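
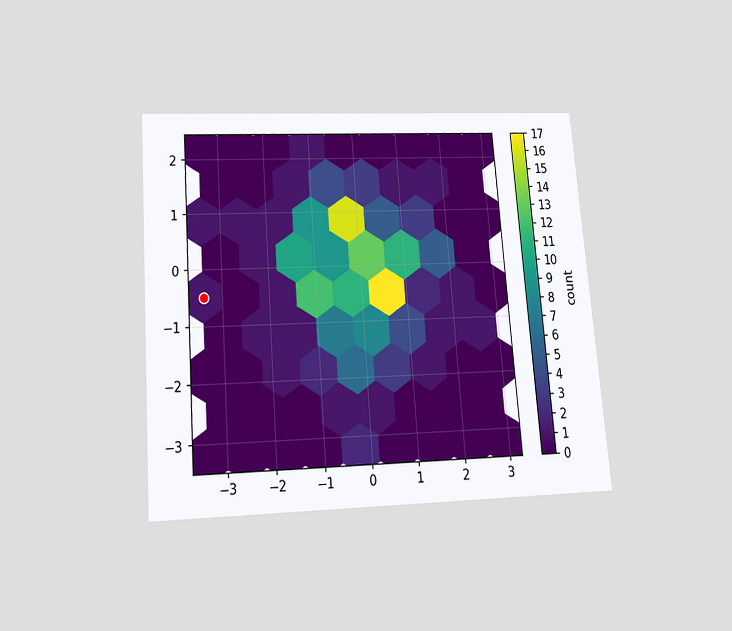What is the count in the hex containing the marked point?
1

The chart is tilted about 4° counter-clockwise and viewed slightly from below. The marked hex reads 1 on the colorbar.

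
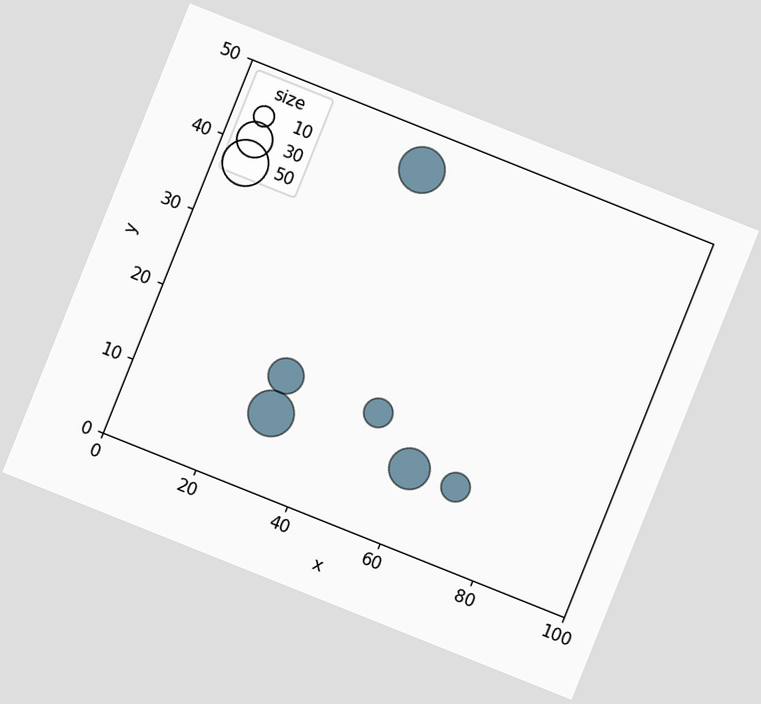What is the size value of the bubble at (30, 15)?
The chart is tilted about 22° clockwise. Matching the bubble at (30, 15) against the size legend gives 30.

30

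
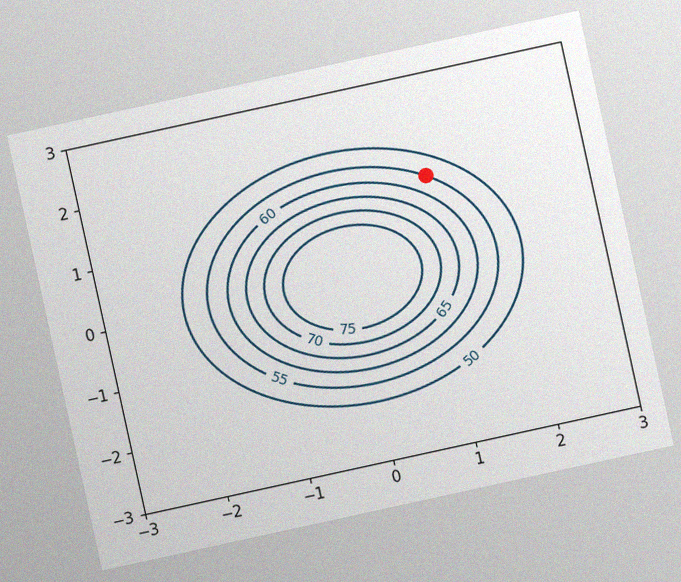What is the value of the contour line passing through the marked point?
55

The chart is tilted about 12° counter-clockwise, with some photo noise. The marked point sits on the contour labelled 55.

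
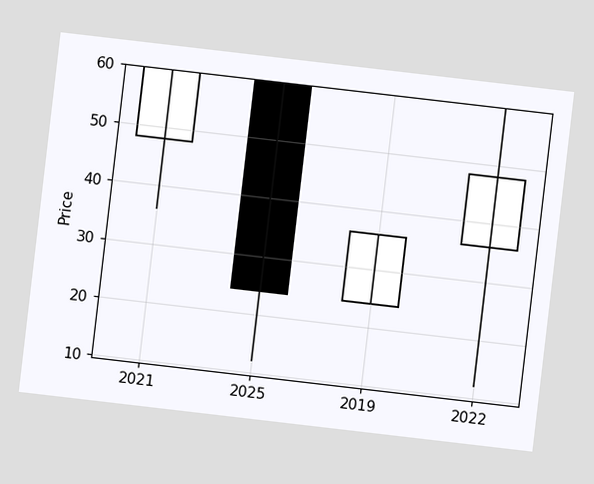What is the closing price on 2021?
60

The chart is tilted about 7° clockwise. The 2021 candle closes at 60.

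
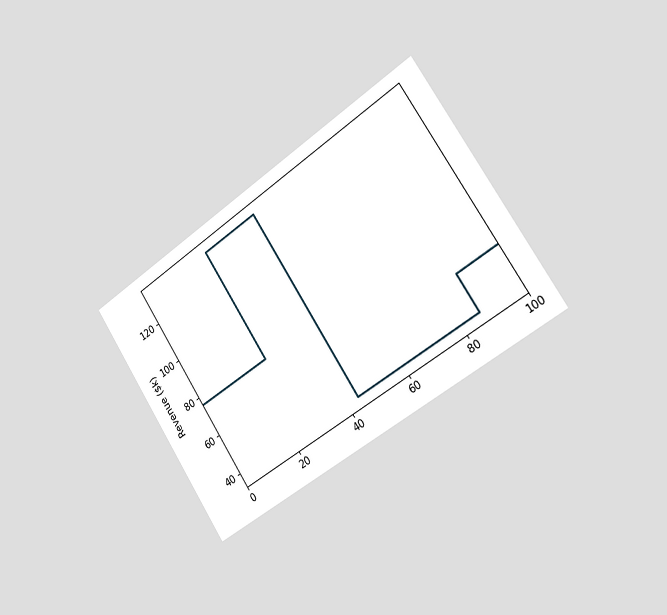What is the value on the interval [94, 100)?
$57k

The chart is tilted about 33° counter-clockwise and viewed slightly from the right. On [94, 100) the step sits at $57k.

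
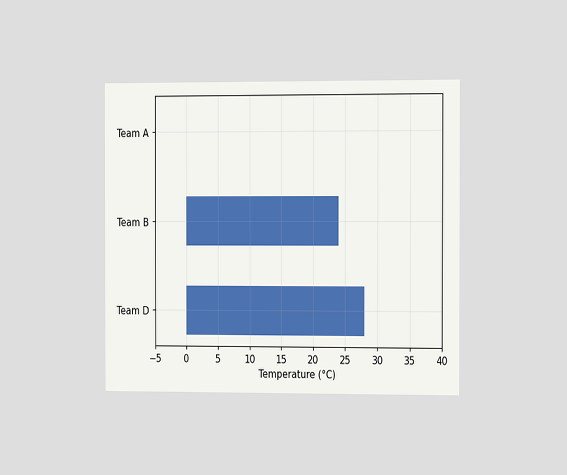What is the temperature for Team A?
The chart is viewed slightly from the right. Reading along the chart's x-axis, the Team A bar reaches 0°C.

0°C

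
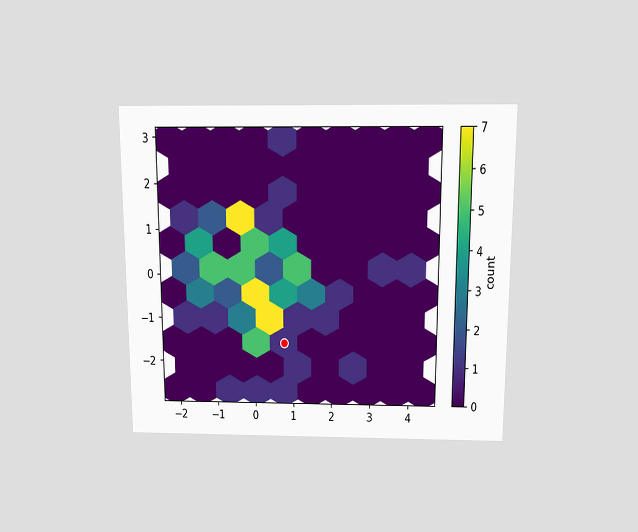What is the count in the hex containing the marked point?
The chart is viewed slightly from above. The marked hex reads 1 on the colorbar.

1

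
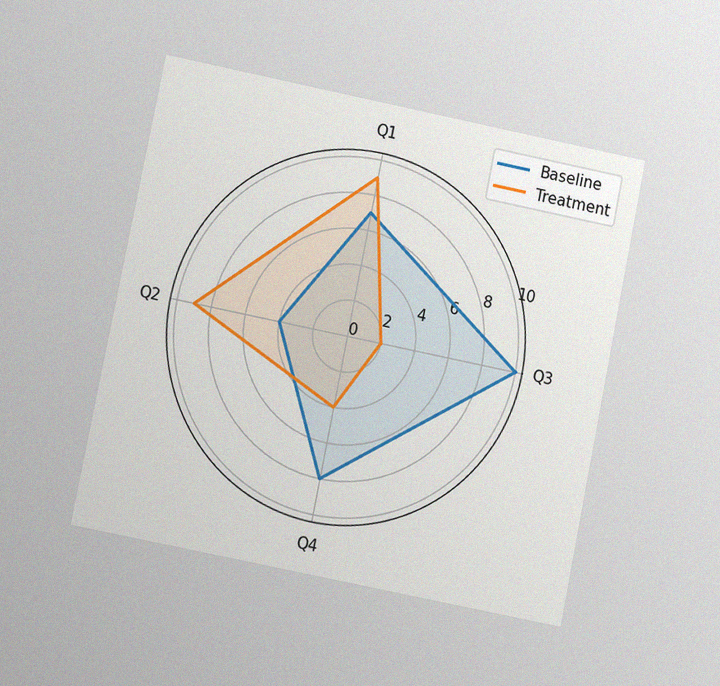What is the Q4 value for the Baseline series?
The chart is tilted about 11° clockwise and viewed at a slight angle, with some photo noise. On the Q4 axis, Baseline reaches 8.

8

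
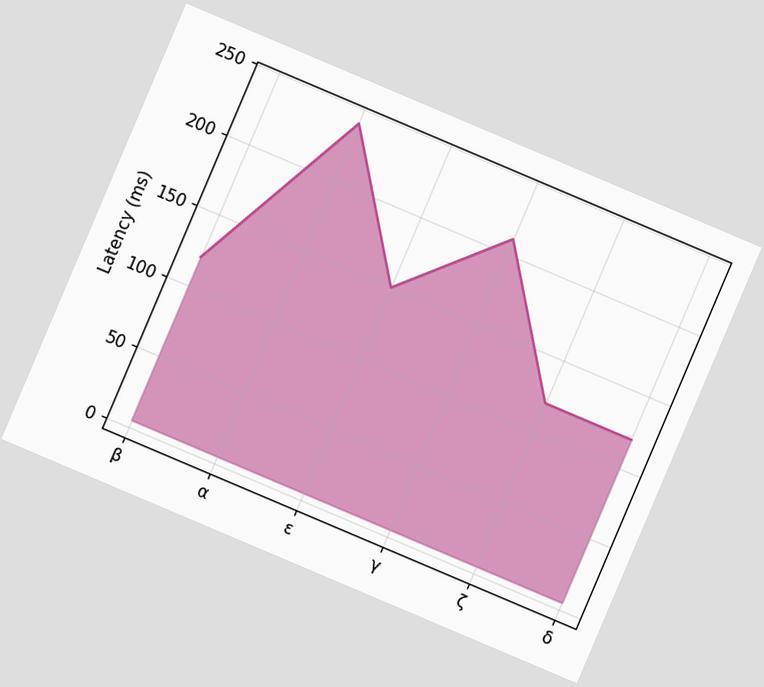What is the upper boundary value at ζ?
The chart is tilted about 23° clockwise. At ζ the upper boundary is at 120ms.

120ms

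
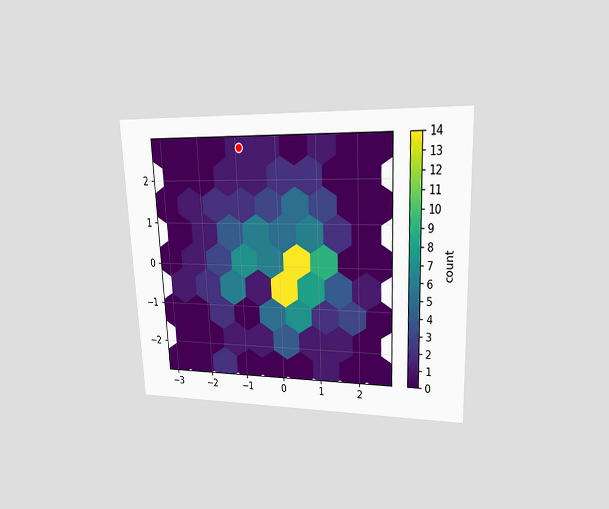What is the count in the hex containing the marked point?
1

The chart is tilted about 2° counter-clockwise and viewed at a slight angle. The marked hex reads 1 on the colorbar.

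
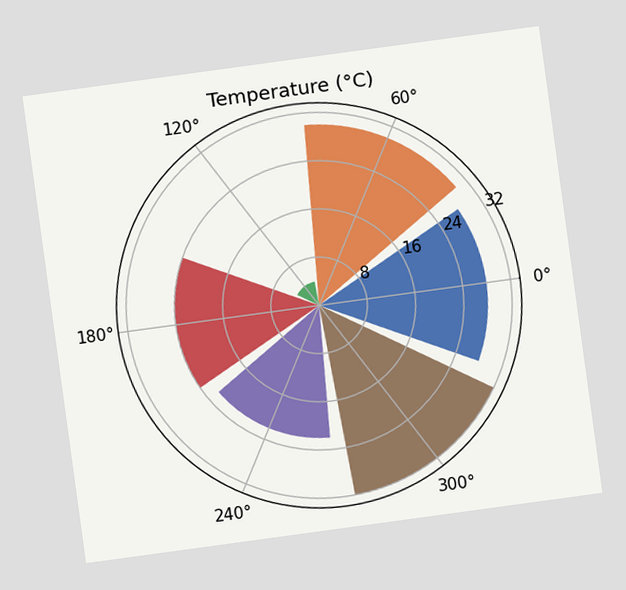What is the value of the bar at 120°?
The chart is tilted about 8° counter-clockwise. The bar at 120° reaches 4°C on the radial axis.

4°C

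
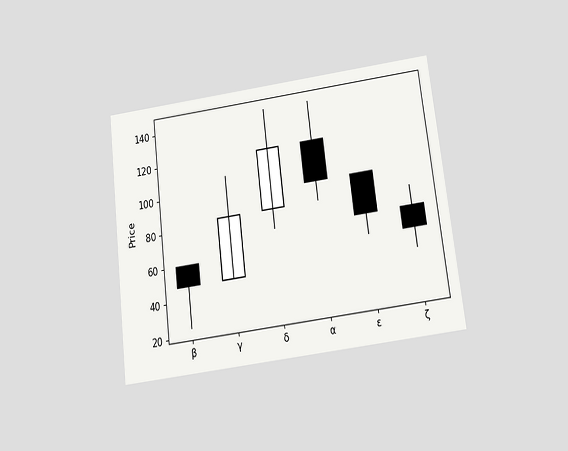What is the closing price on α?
The chart is tilted about 7° counter-clockwise and viewed slightly from below. The α candle closes at 96.

96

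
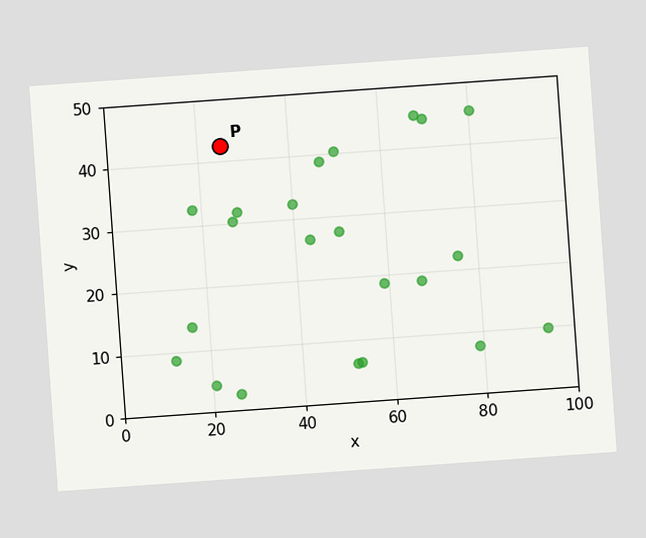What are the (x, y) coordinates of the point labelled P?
(25, 42.5)

The chart is tilted about 4° counter-clockwise. Following the gridlines from P to each axis, P sits at (25, 42.5).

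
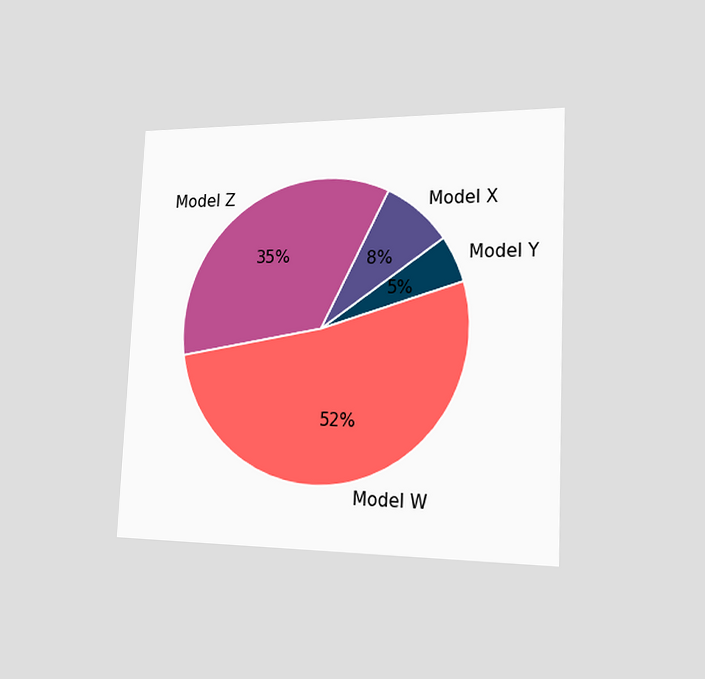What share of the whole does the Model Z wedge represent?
35%

The chart is tilted about 3° clockwise and viewed slightly from the right. The Model Z slice takes up 35% of the pie.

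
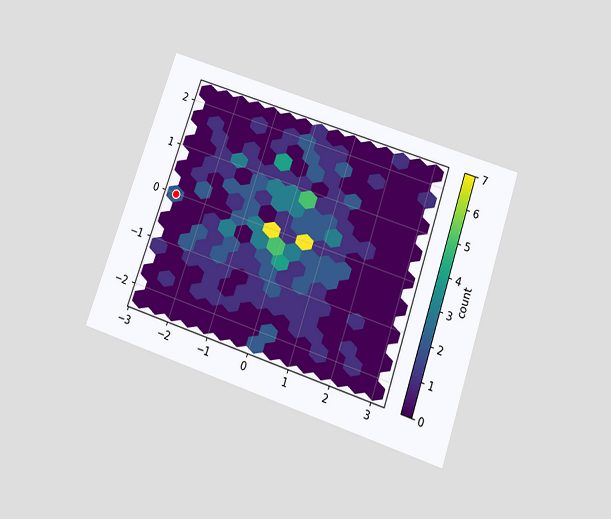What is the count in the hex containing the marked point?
The chart is tilted about 19° clockwise and viewed slightly from below. The marked hex reads 2 on the colorbar.

2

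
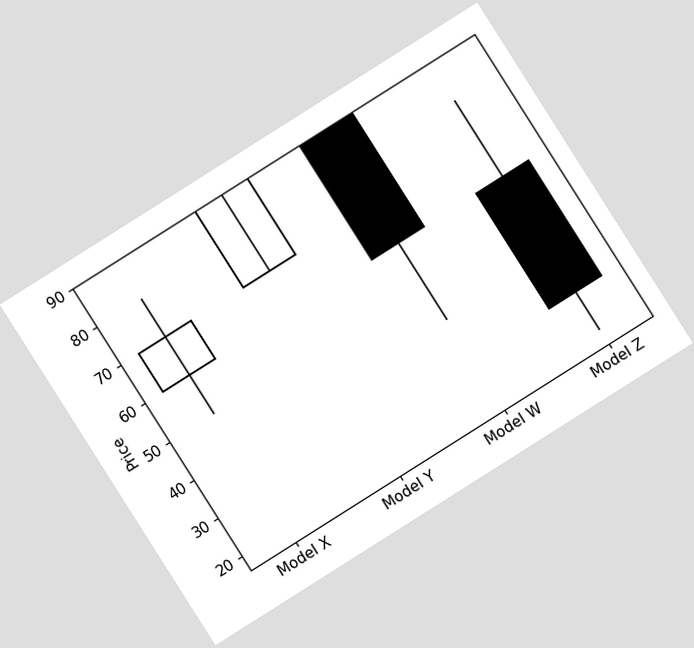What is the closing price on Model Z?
30

The chart is tilted about 32° counter-clockwise. The Model Z candle closes at 30.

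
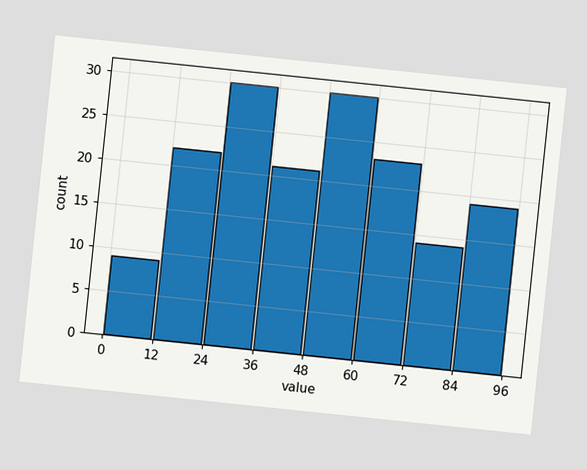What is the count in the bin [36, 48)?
The chart is tilted about 6° clockwise. The [36, 48) bin has height 21.

21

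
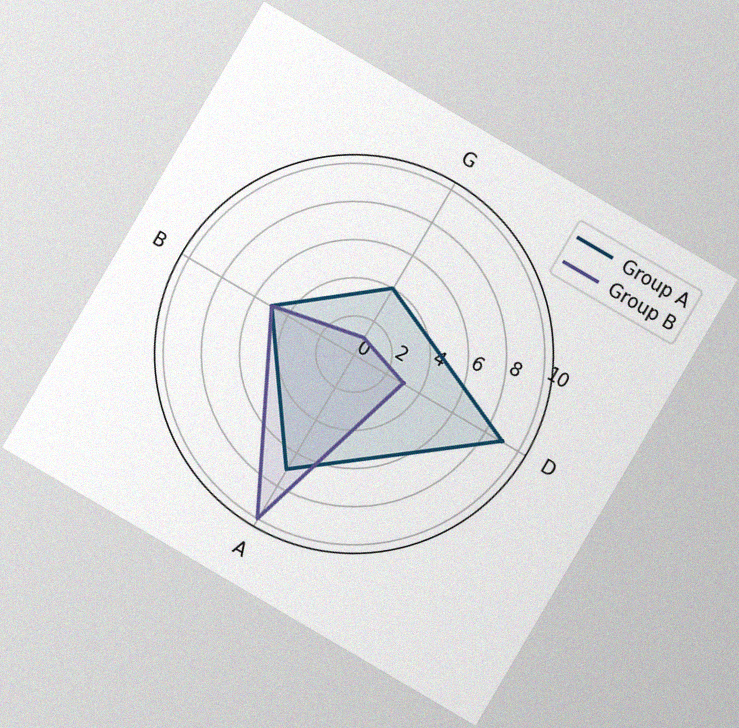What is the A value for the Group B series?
The chart is tilted about 30° clockwise, with some photo noise. On the A axis, Group B reaches 10.

10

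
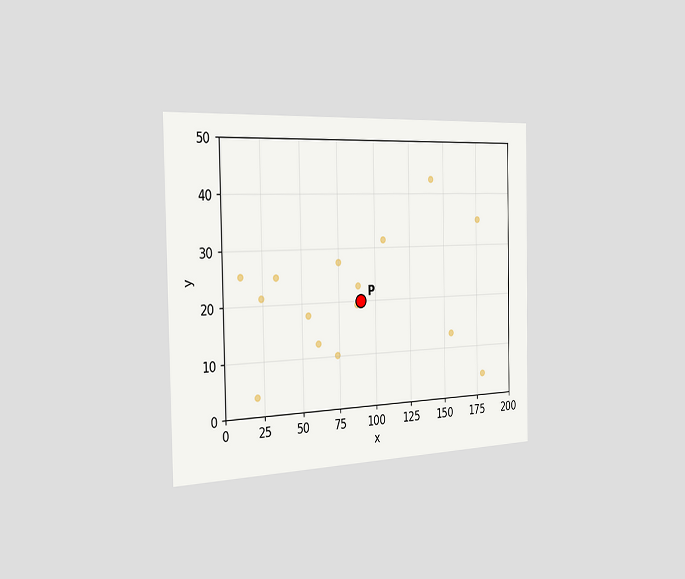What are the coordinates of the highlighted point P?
The chart is viewed slightly from the left. Following the gridlines from P to each axis, P sits at (90, 20).

(90, 20)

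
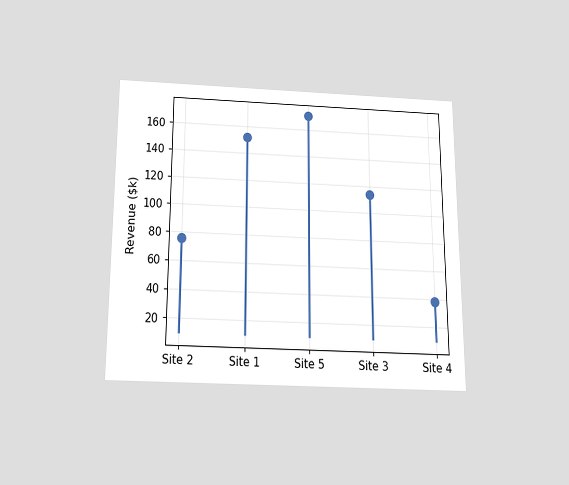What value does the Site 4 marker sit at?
The chart is viewed slightly from below. The Site 4 marker sits at $38k.

$38k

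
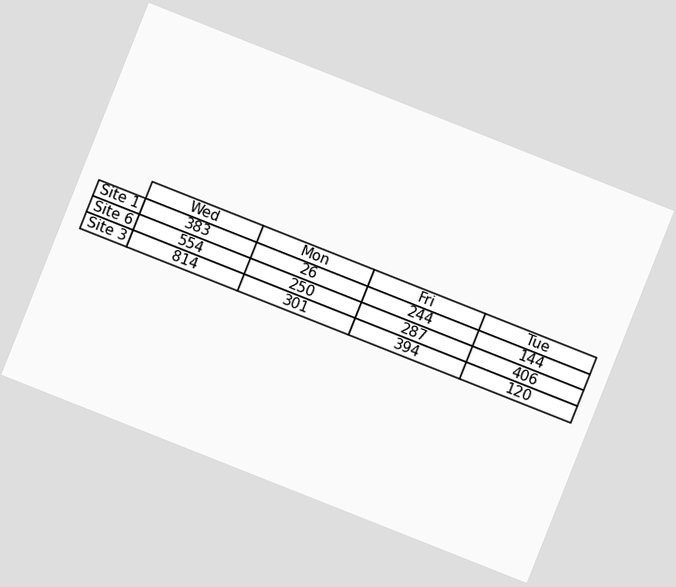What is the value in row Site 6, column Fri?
287

The chart is tilted about 22° clockwise. The (Site 6, Fri) cell reads 287.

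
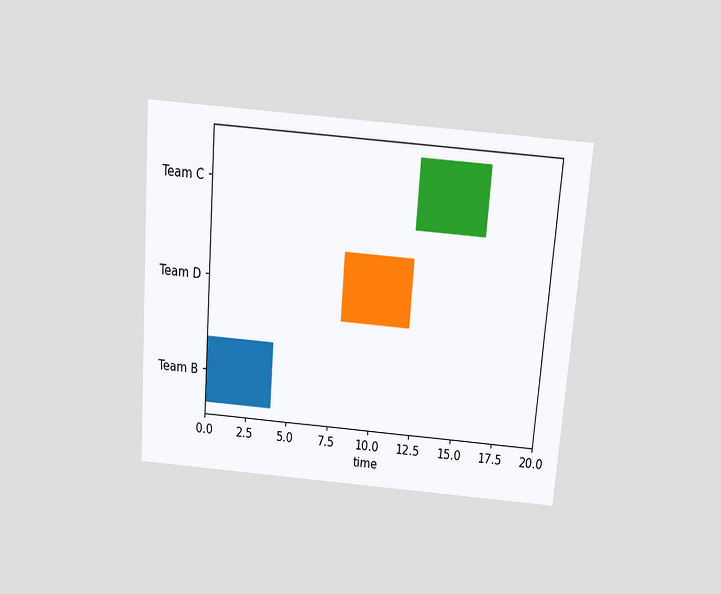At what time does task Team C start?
12

The chart is tilted about 4° clockwise and viewed slightly from above. The Team C bar begins at t=12.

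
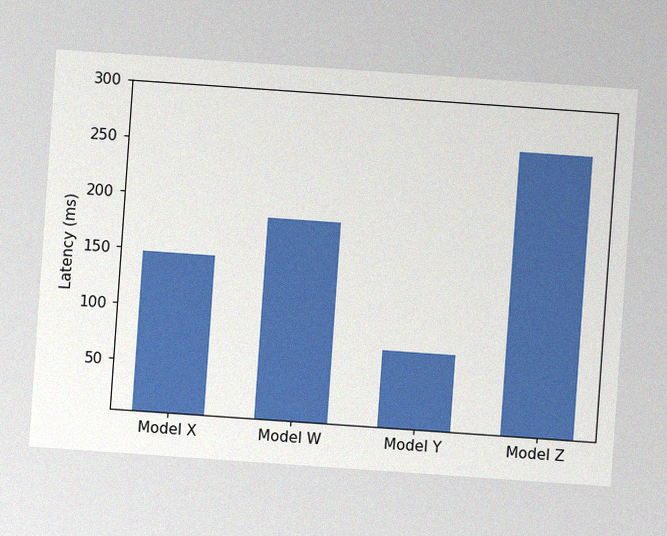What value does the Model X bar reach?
The chart is tilted about 4° clockwise, with some photo noise. Reading along the chart's y-axis, the Model X bar reaches 148ms.

148ms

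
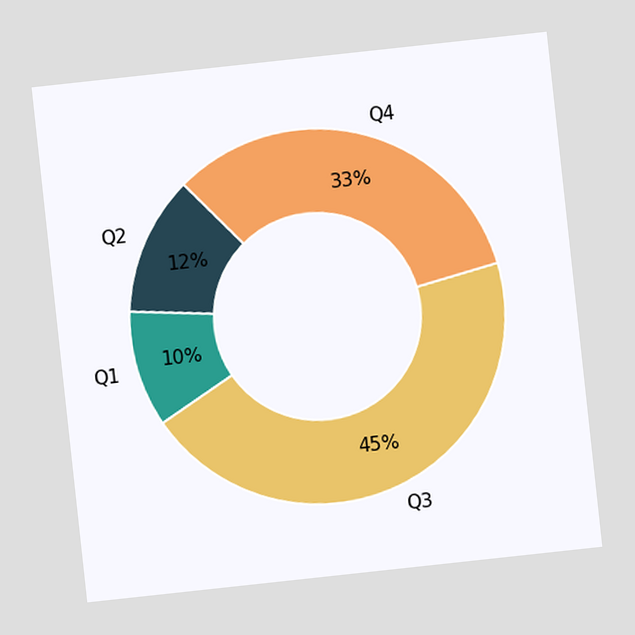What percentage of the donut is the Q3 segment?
45%

The chart is tilted about 6° counter-clockwise. The Q3 segment takes up 45% of the ring.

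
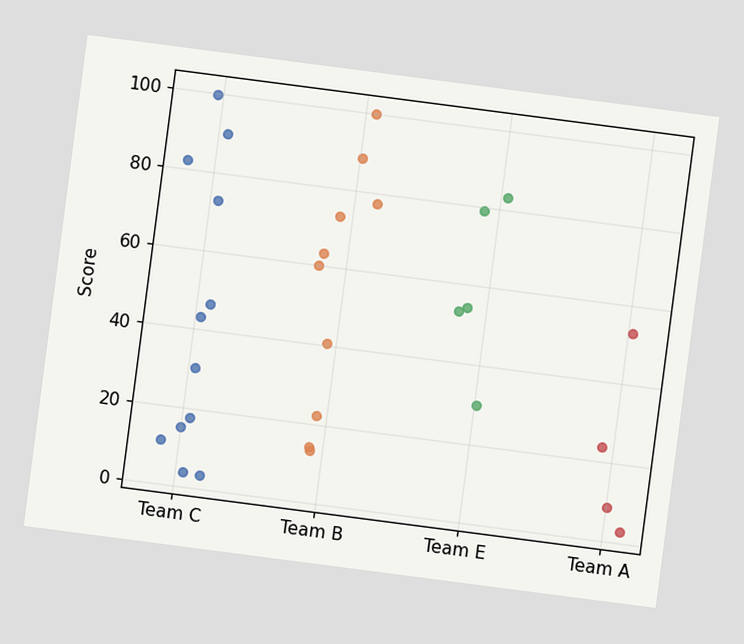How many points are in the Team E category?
5

The chart is tilted about 7° clockwise. Counting the markers in the Team E column gives 5.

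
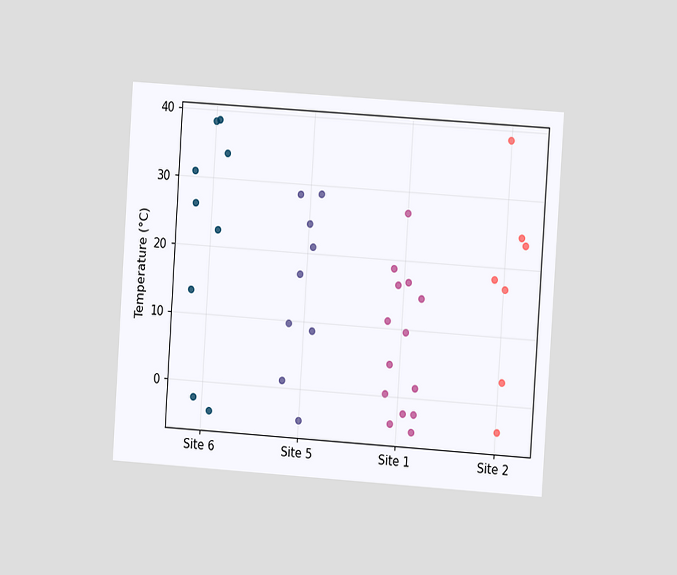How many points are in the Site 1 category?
The chart is tilted about 4° clockwise and viewed at a slight angle. Counting the markers in the Site 1 column gives 14.

14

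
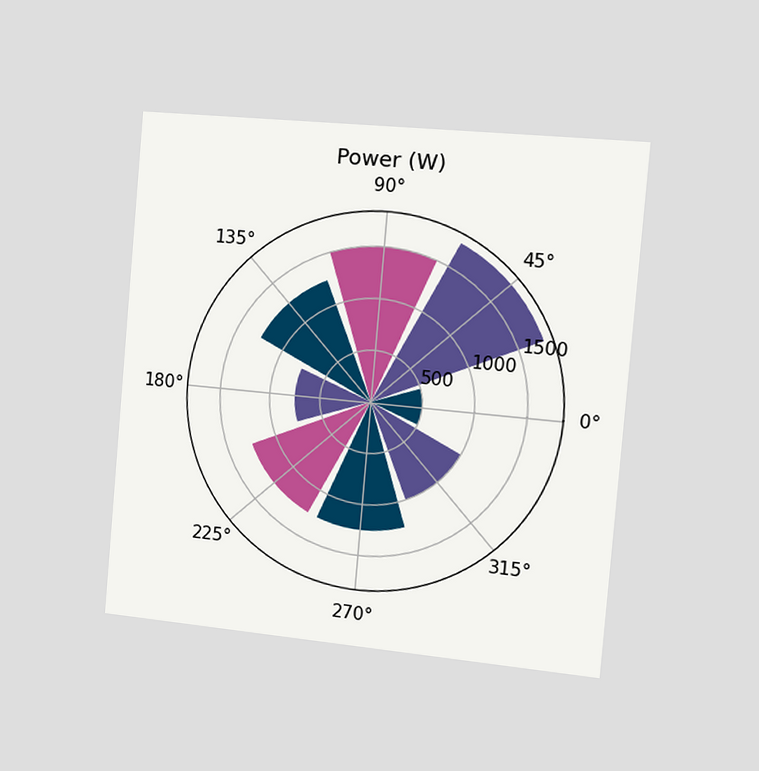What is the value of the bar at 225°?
1250W

The chart is tilted about 5° clockwise and viewed slightly from the right. The bar at 225° reaches 1250W on the radial axis.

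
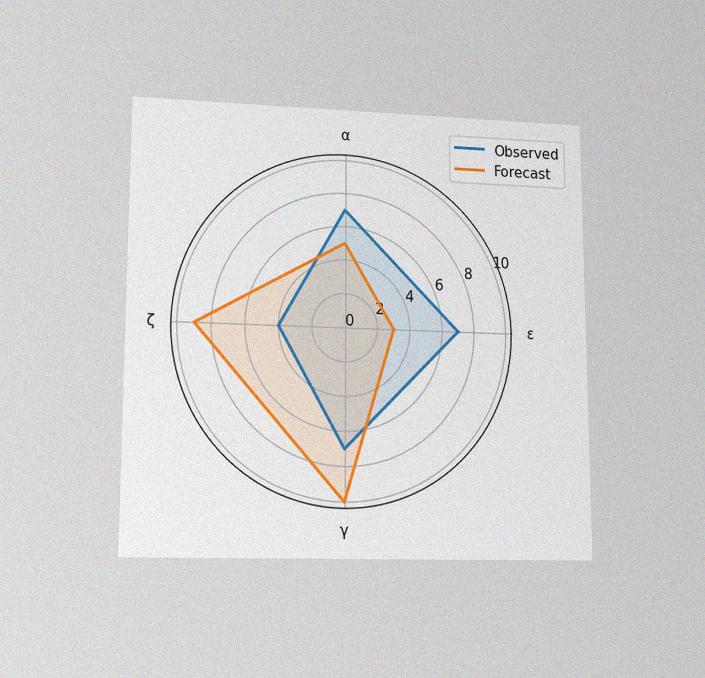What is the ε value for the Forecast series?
3

The chart is viewed at a slight angle, with some photo noise. On the ε axis, Forecast reaches 3.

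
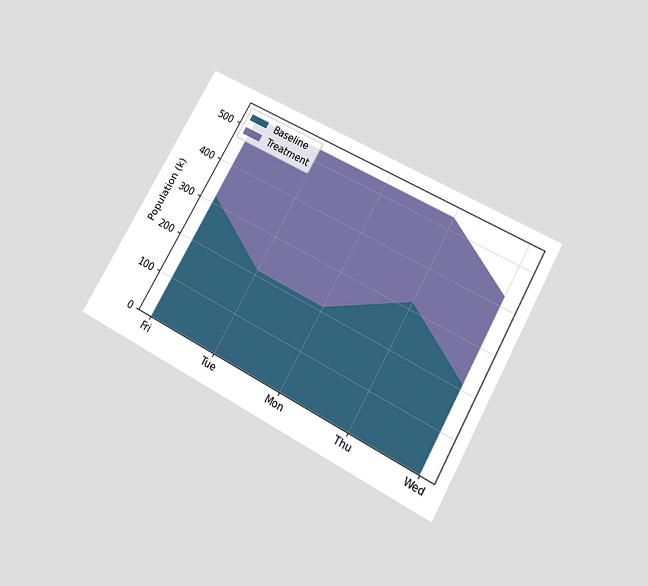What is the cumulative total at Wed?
424k

The chart is tilted about 30° clockwise and viewed slightly from below. The stacked total at Wed reaches 424k.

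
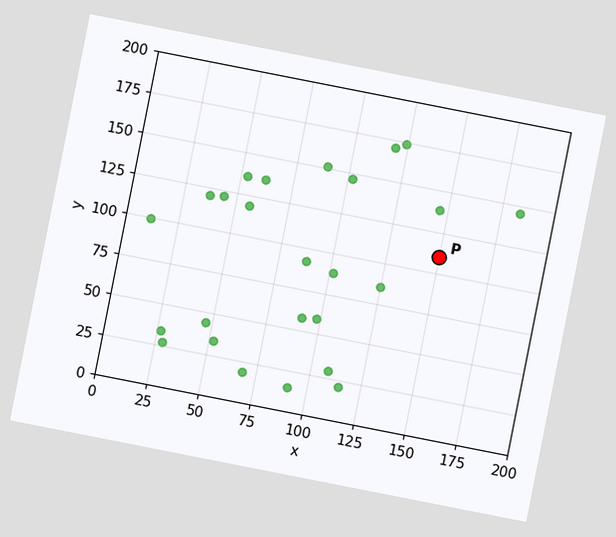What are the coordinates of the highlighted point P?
The chart is tilted about 11° clockwise. Following the gridlines from P to each axis, P sits at (150, 110).

(150, 110)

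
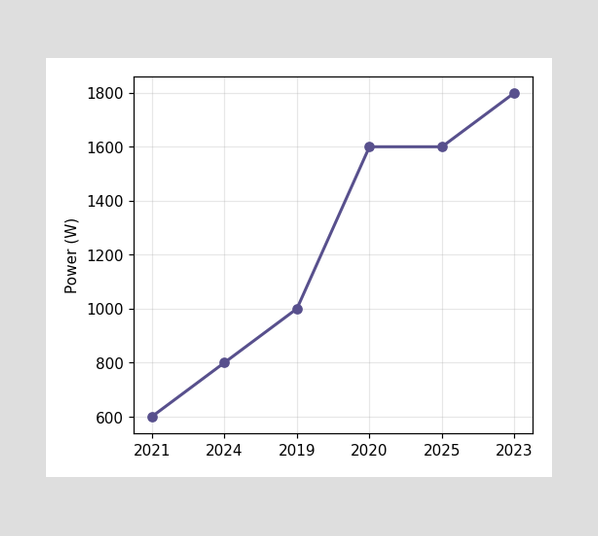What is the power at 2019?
At 2019, the line is at 1000W.

1000W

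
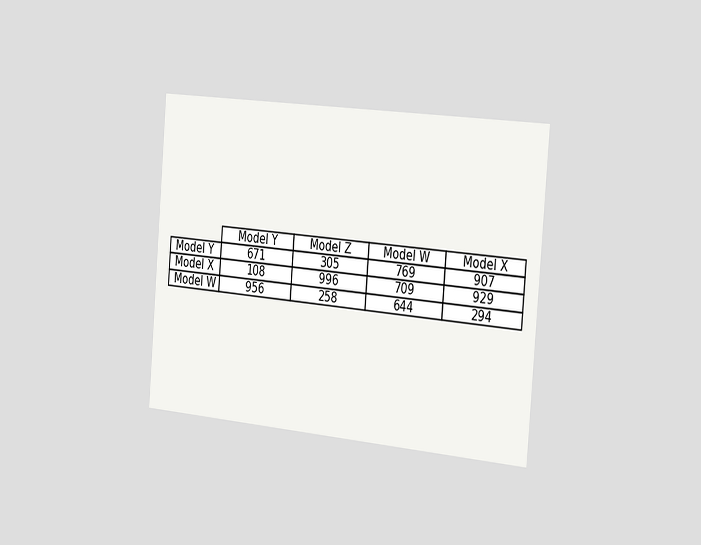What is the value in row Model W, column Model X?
294

The chart is tilted about 5° clockwise and viewed slightly from the right. The (Model W, Model X) cell reads 294.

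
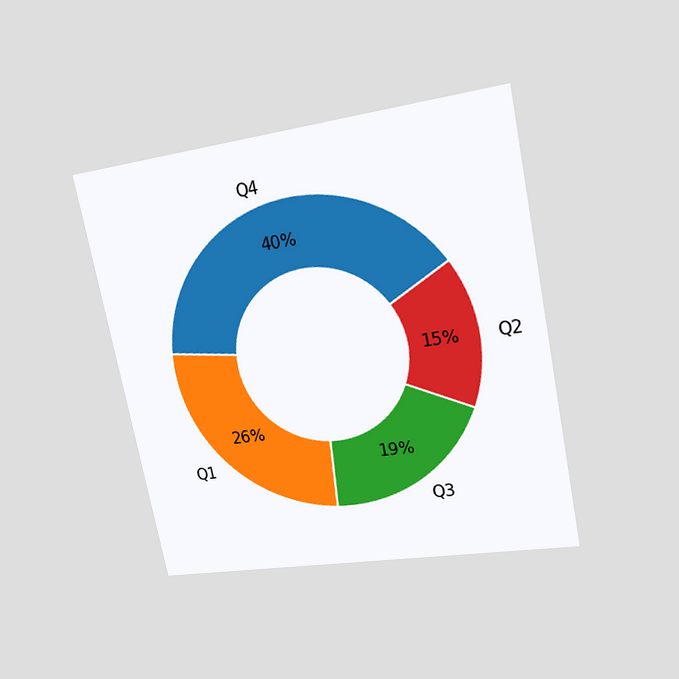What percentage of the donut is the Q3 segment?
The chart is tilted about 11° counter-clockwise and viewed at a slight angle. The Q3 segment takes up 19% of the ring.

19%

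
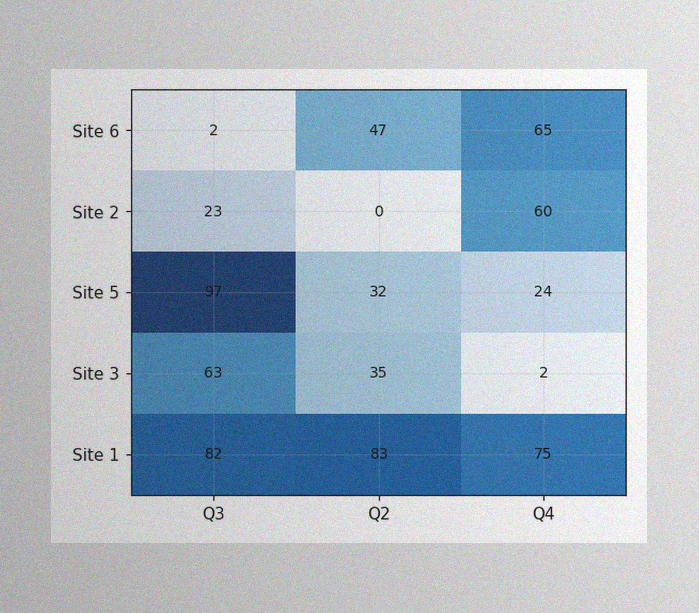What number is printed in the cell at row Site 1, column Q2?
83

The image has some photo noise and uneven lighting. The (Site 1, Q2) cell reads 83.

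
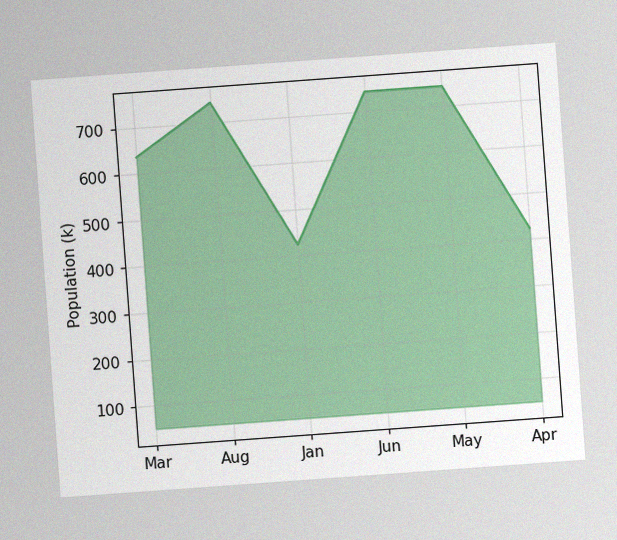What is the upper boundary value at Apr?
The chart is tilted about 4° counter-clockwise, with some photo noise. At Apr the upper boundary is at 424k.

424k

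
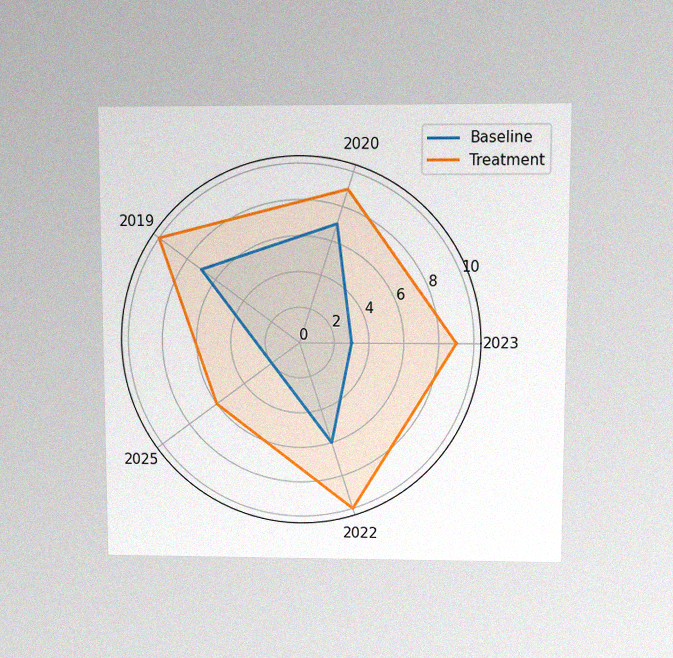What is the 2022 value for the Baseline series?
The chart is viewed at a slight angle, with some photo noise. On the 2022 axis, Baseline reaches 6.

6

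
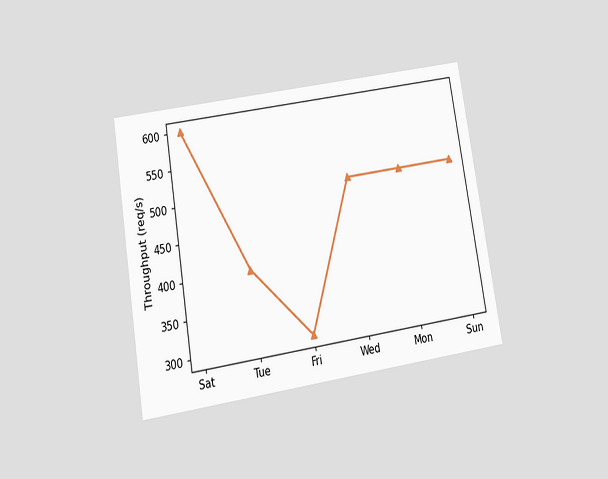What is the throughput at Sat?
The chart is tilted about 9° counter-clockwise and viewed slightly from below. At Sat, the line is at 600req/s.

600req/s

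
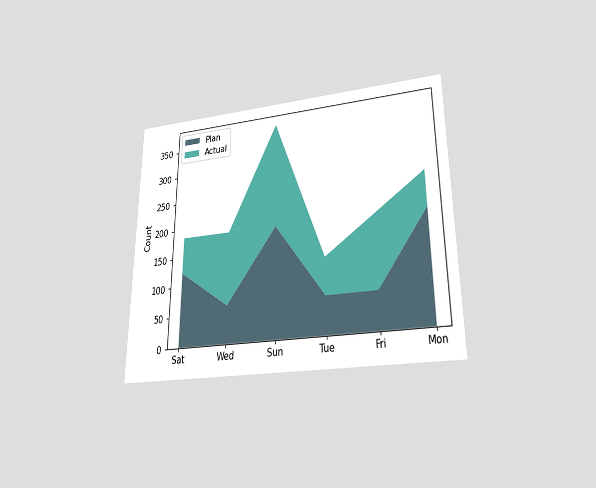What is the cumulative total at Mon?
248

The chart is viewed slightly from below. The stacked total at Mon reaches 248.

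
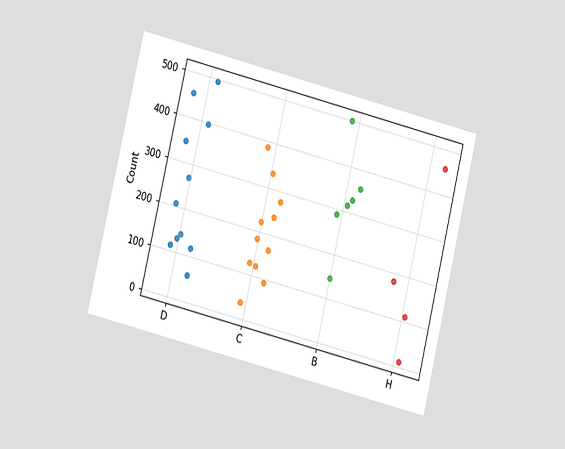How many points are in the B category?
6

The chart is tilted about 14° clockwise and viewed at a slight angle. Counting the markers in the B column gives 6.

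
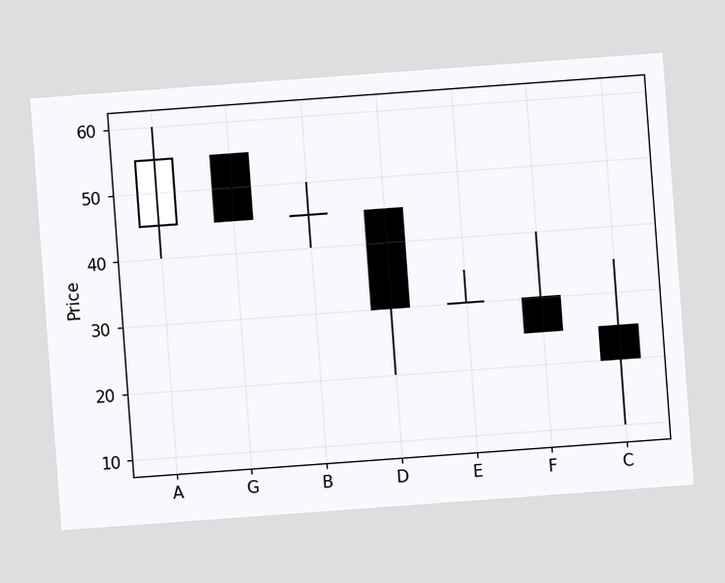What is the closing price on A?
55

The chart is tilted about 4° counter-clockwise. The A candle closes at 55.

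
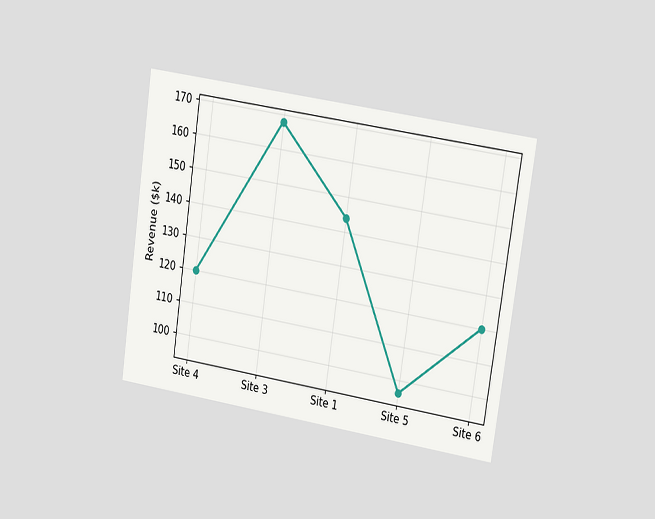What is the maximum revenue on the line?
$168k

The chart is tilted about 8° clockwise and viewed at a slight angle. The highest point is at Site 3, and reading across to the y-axis gives $168k.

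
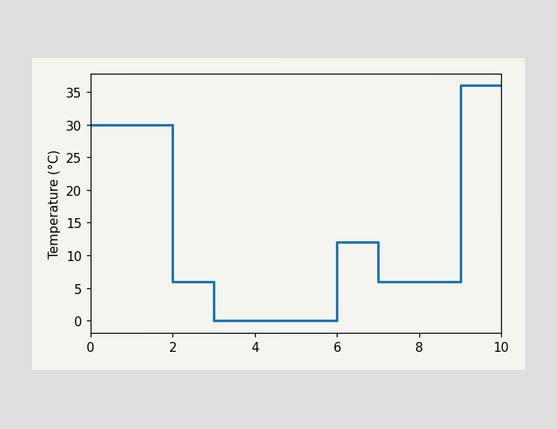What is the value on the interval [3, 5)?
On [3, 5) the step sits at 0°C.

0°C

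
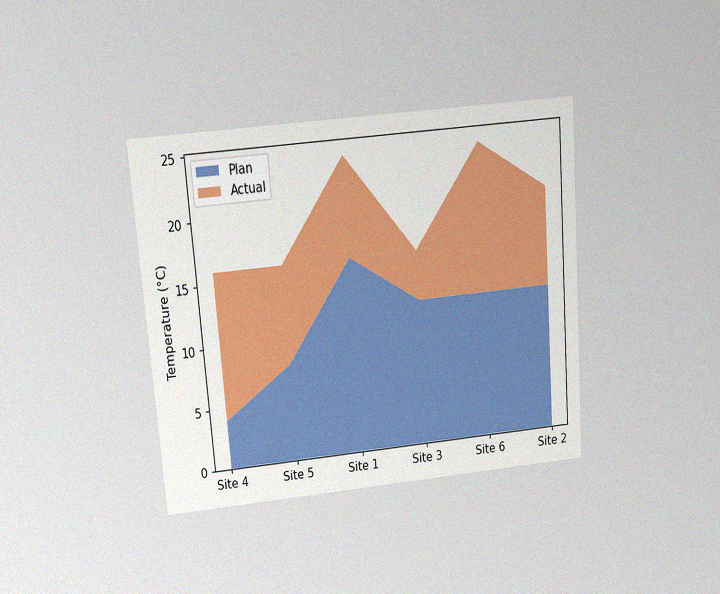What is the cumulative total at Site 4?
The chart is tilted about 5° counter-clockwise and viewed slightly from above, with some photo noise. The stacked total at Site 4 reaches 16°C.

16°C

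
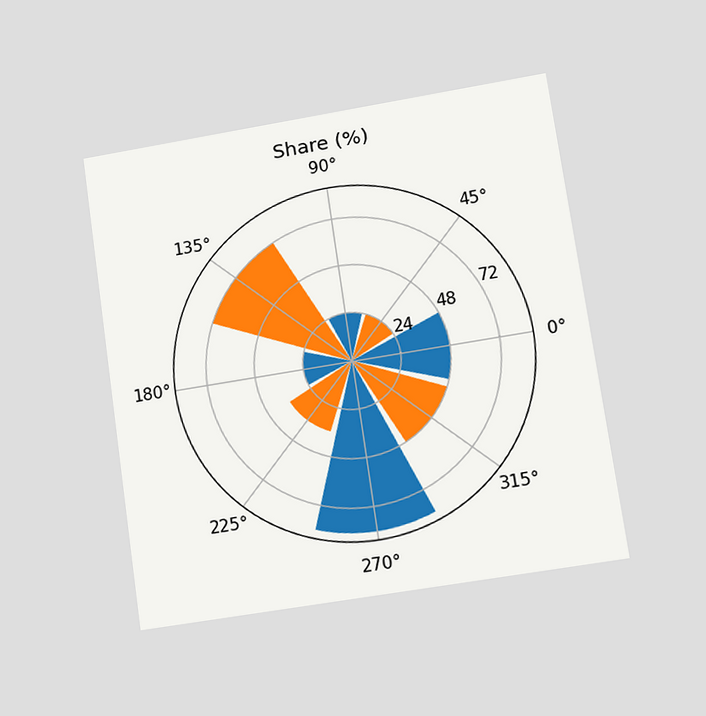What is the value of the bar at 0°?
The chart is tilted about 8° counter-clockwise and viewed at a slight angle. The bar at 0° reaches 48% on the radial axis.

48%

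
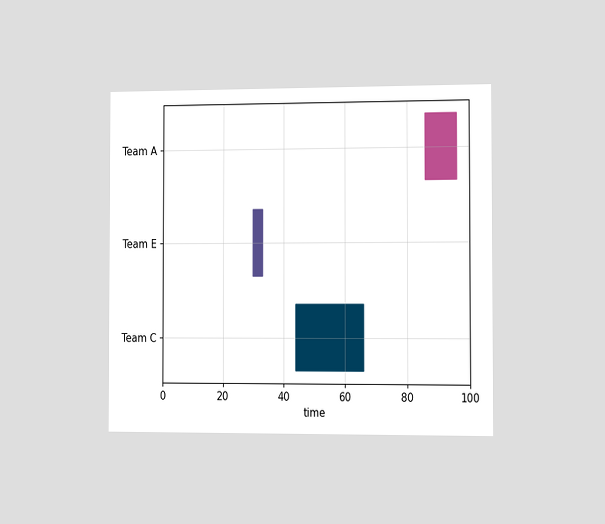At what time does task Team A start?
86

The chart is viewed slightly from the right. The Team A bar begins at t=86.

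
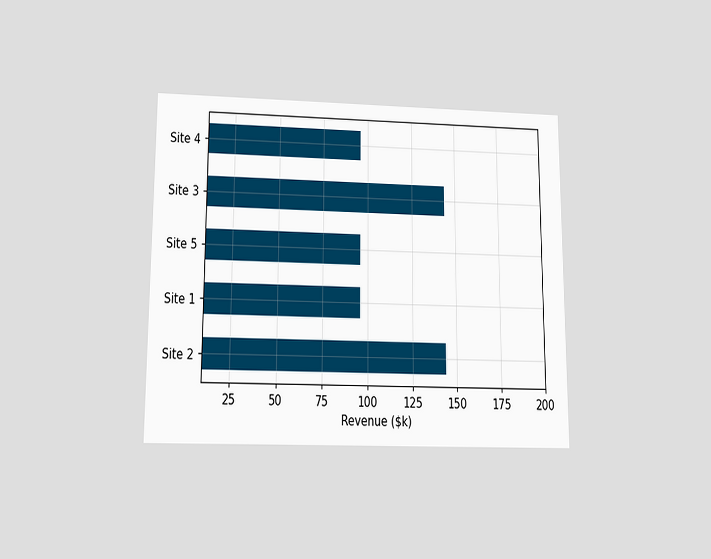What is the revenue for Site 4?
$96k

The chart is viewed slightly from below. Reading along the chart's x-axis, the Site 4 bar reaches $96k.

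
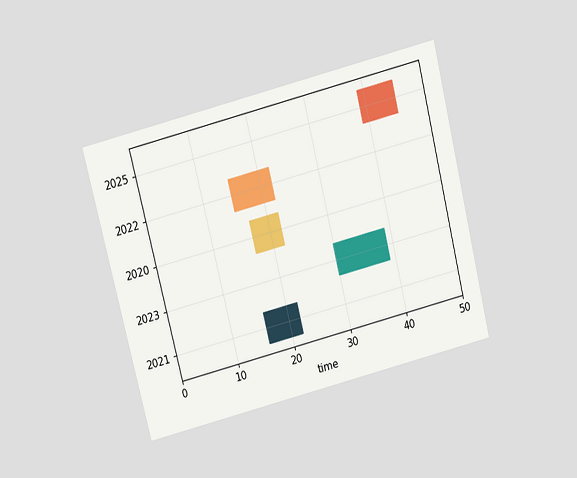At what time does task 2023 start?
The chart is tilted about 14° counter-clockwise and viewed slightly from above. The 2023 bar begins at t=30.

30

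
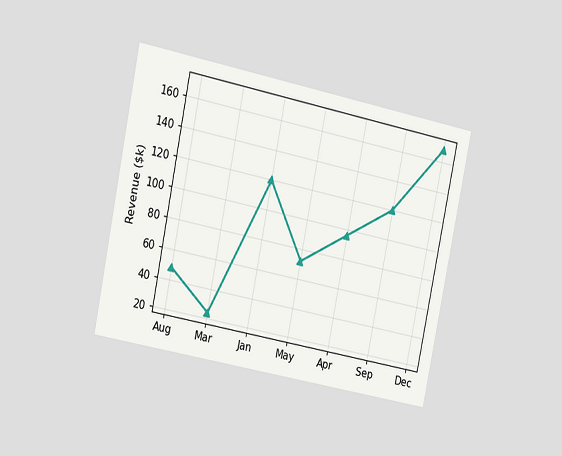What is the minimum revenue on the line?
$24k

The chart is tilted about 12° clockwise and viewed slightly from the left. The lowest point is at Mar, and reading across to the y-axis gives $24k.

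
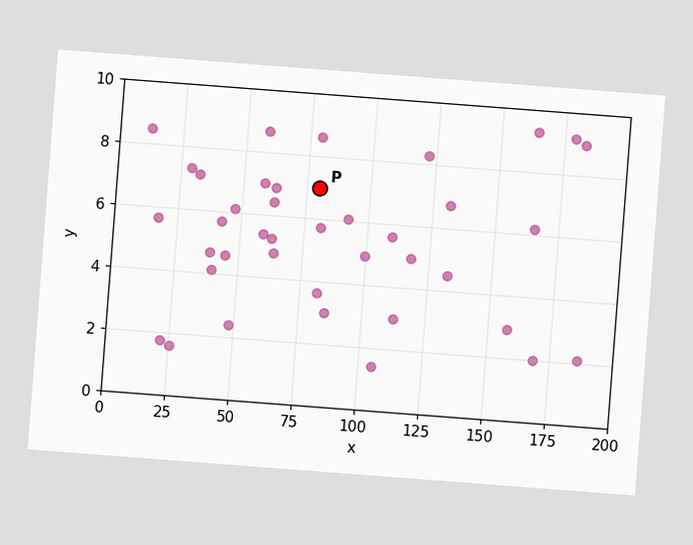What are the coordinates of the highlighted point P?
The chart is tilted about 4° clockwise. Following the gridlines from P to each axis, P sits at (80, 7).

(80, 7)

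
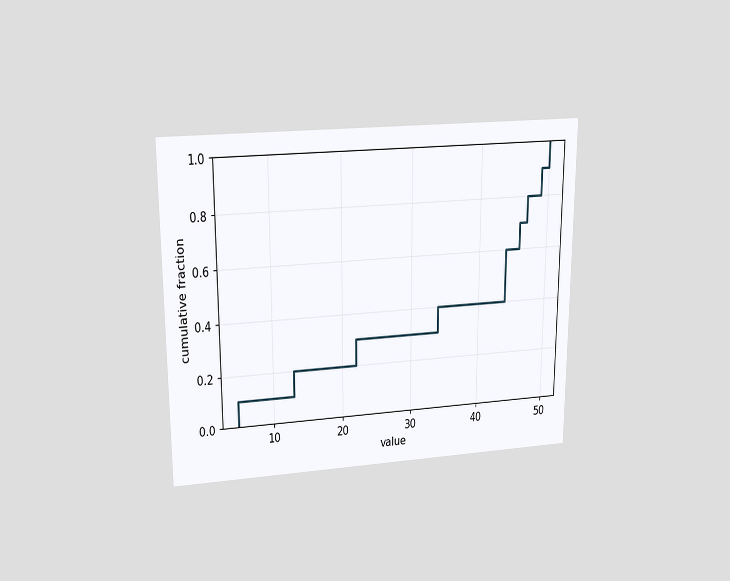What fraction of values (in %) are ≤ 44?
60%

The chart is viewed slightly from above. At x=44 the ECDF step is at 60%.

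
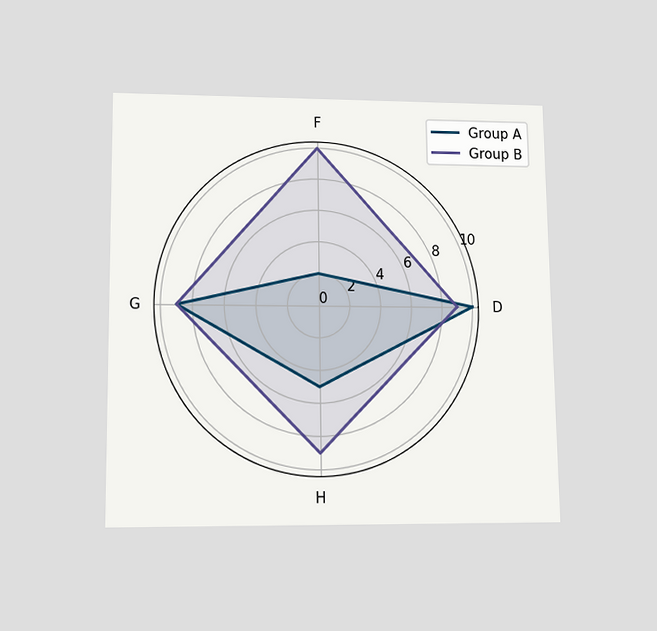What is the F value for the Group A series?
The chart is viewed slightly from below. On the F axis, Group A reaches 2.

2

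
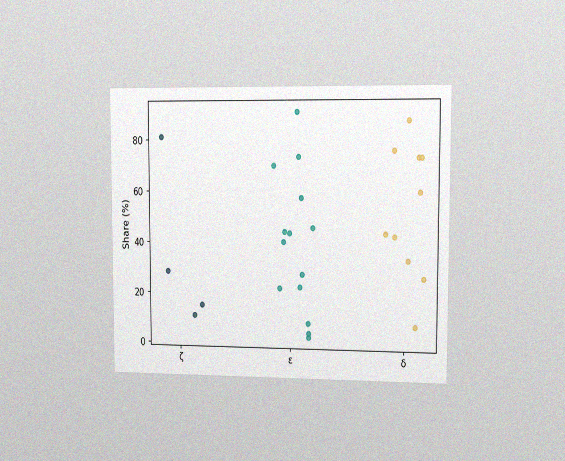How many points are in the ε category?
14

The chart is viewed slightly from the right, with some photo noise. Counting the markers in the ε column gives 14.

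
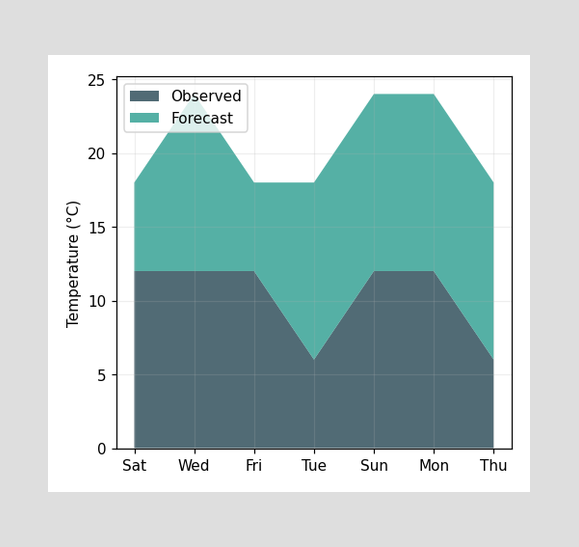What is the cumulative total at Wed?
24°C

The stacked total at Wed reaches 24°C.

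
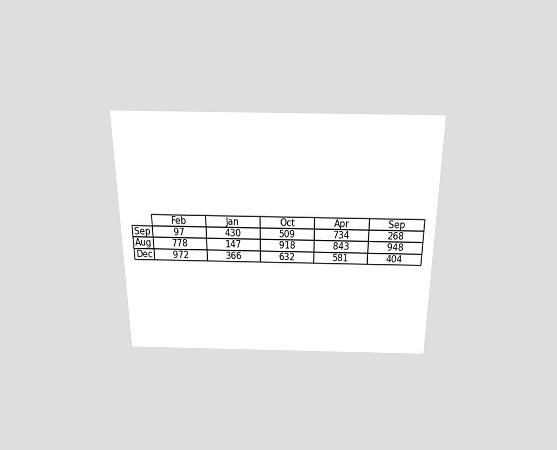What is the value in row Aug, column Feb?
The chart is viewed slightly from above. The (Aug, Feb) cell reads 778.

778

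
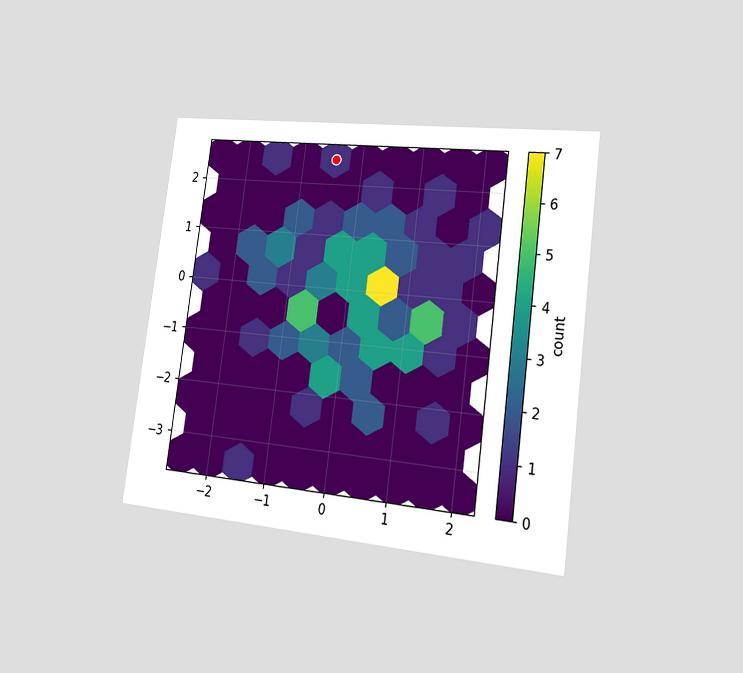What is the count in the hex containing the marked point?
The chart is tilted about 7° clockwise and viewed slightly from the right. The marked hex reads 1 on the colorbar.

1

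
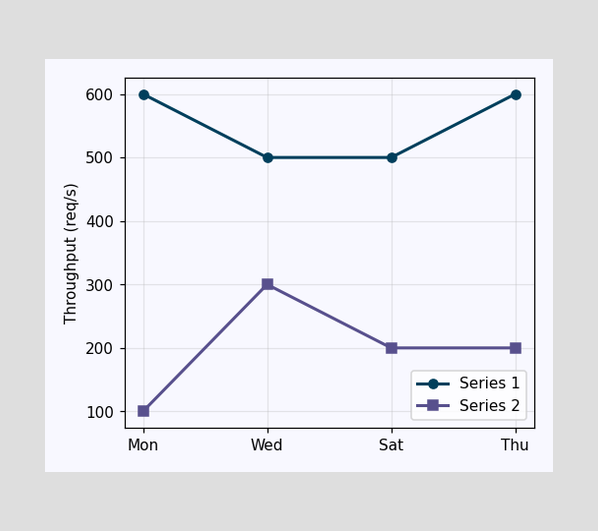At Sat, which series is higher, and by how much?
At Sat, Series 1 sits above the other line by 300req/s.

Series 1, by 300req/s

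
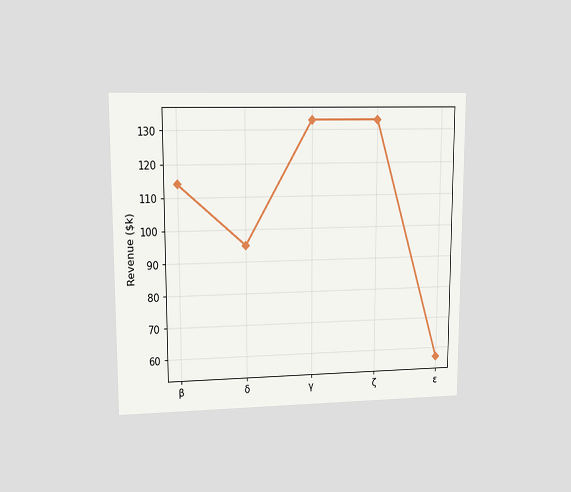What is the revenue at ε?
$57k

The chart is viewed at a slight angle. At ε, the line is at $57k.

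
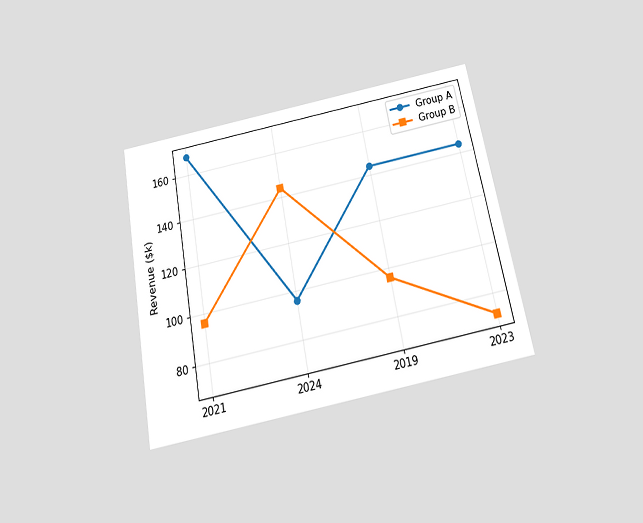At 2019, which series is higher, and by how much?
The chart is tilted about 11° counter-clockwise and viewed slightly from below. At 2019, Group A sits above the other line by $48k.

Group A, by $48k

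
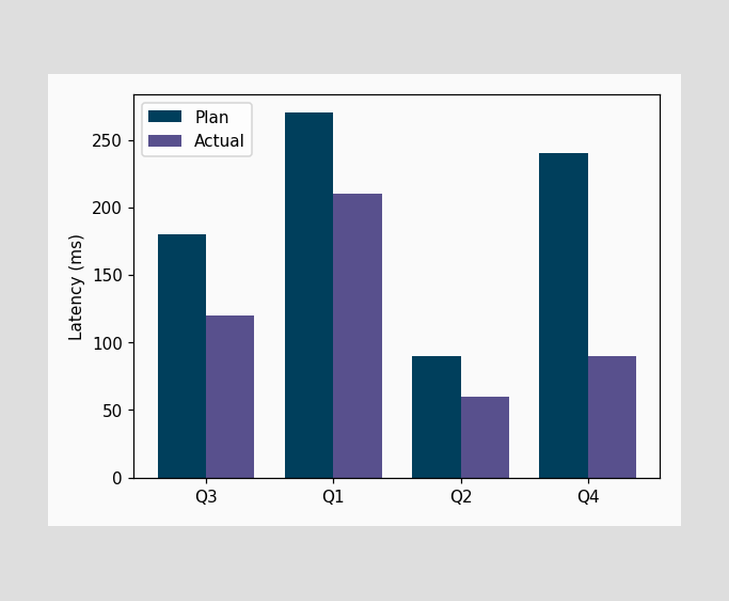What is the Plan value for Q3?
180ms

The Plan bar at Q3 reaches 180ms on the y-axis.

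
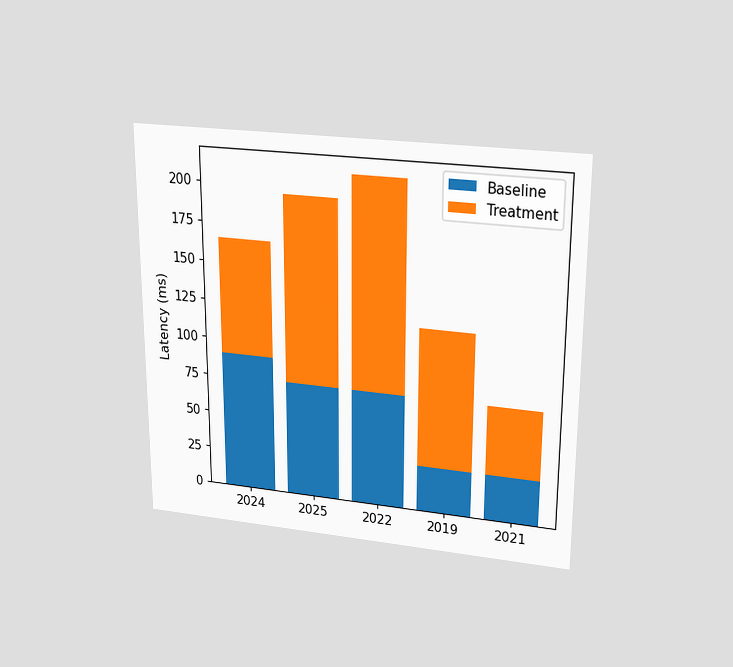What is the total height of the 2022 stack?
The chart is viewed slightly from above. The 2022 stack's top reaches 210ms on the y-axis.

210ms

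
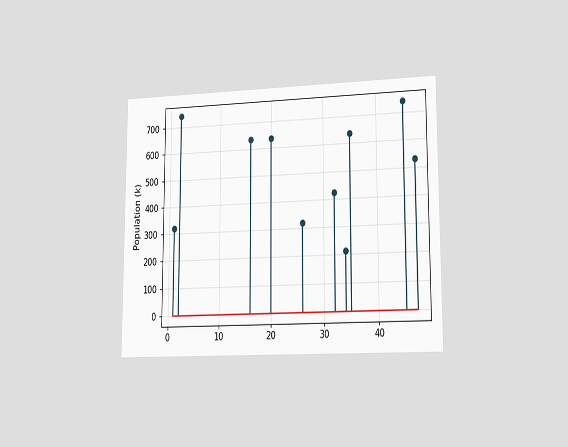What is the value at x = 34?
212k

The chart is viewed slightly from the right. The stem at x=34 reaches 212k.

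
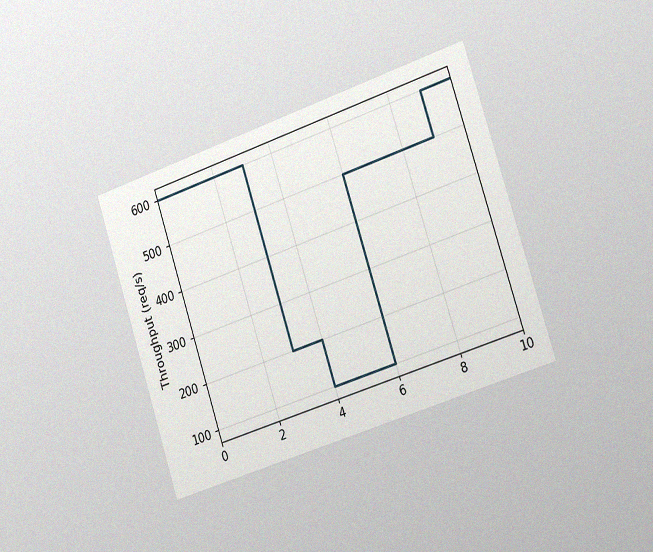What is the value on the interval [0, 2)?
The chart is tilted about 18° counter-clockwise and viewed slightly from the right, with some photo noise. On [0, 2) the step sits at 600req/s.

600req/s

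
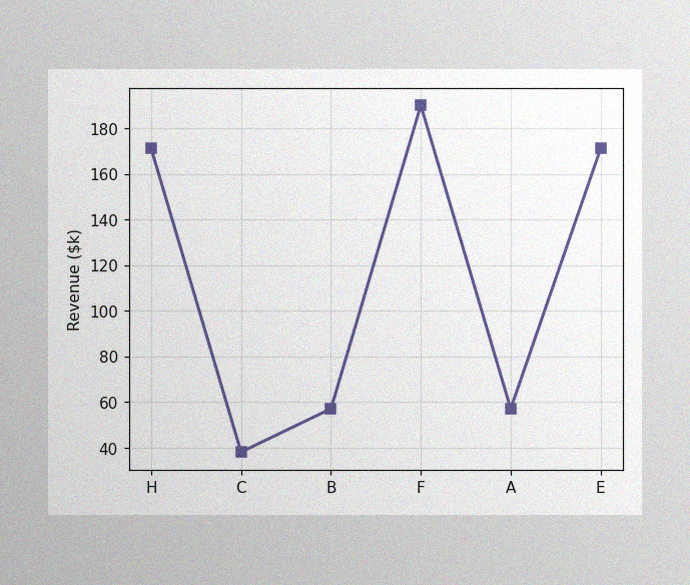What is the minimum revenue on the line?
The image has some photo noise and uneven lighting. The lowest point is at C, and reading across to the y-axis gives $38k.

$38k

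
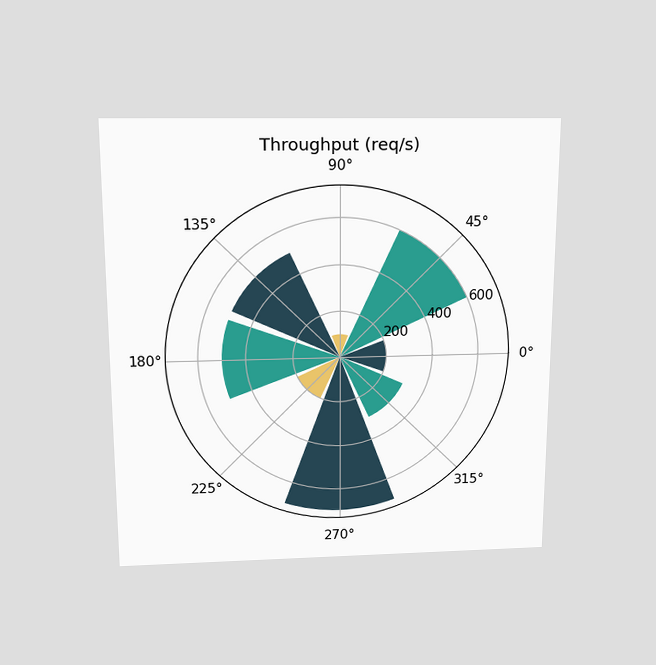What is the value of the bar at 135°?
The chart is viewed slightly from above. The bar at 135° reaches 500req/s on the radial axis.

500req/s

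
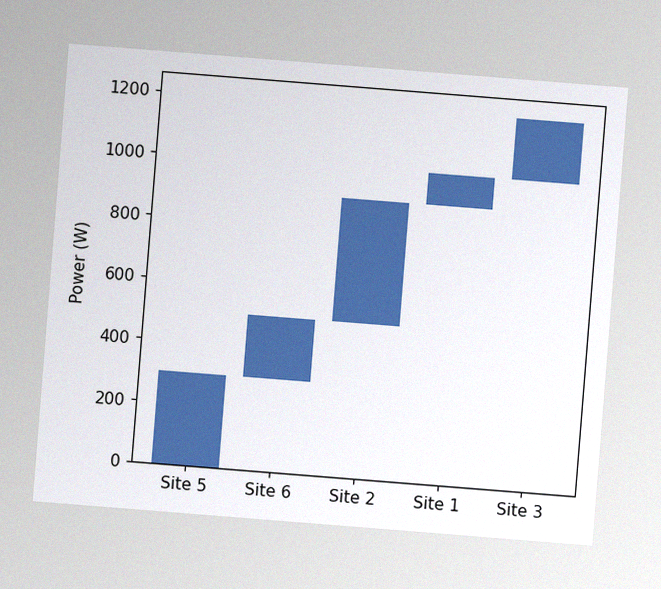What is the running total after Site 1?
1000W

The chart is tilted about 5° clockwise, with some photo noise. After Site 1 the running total reaches 1000W.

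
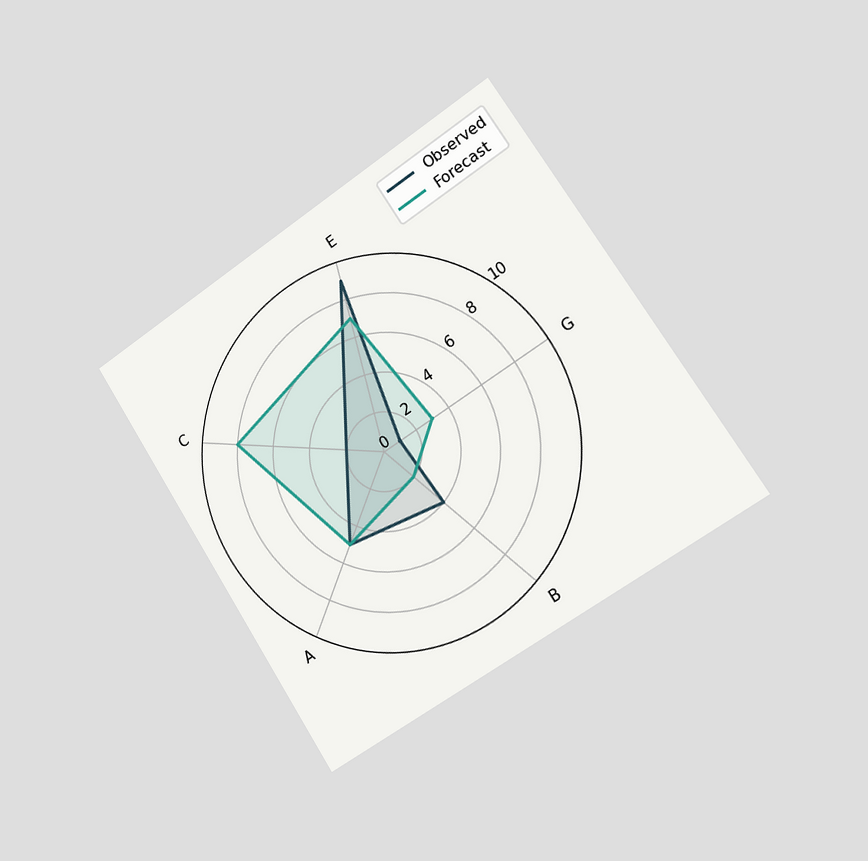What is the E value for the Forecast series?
The chart is tilted about 33° counter-clockwise and viewed slightly from the right. On the E axis, Forecast reaches 7.

7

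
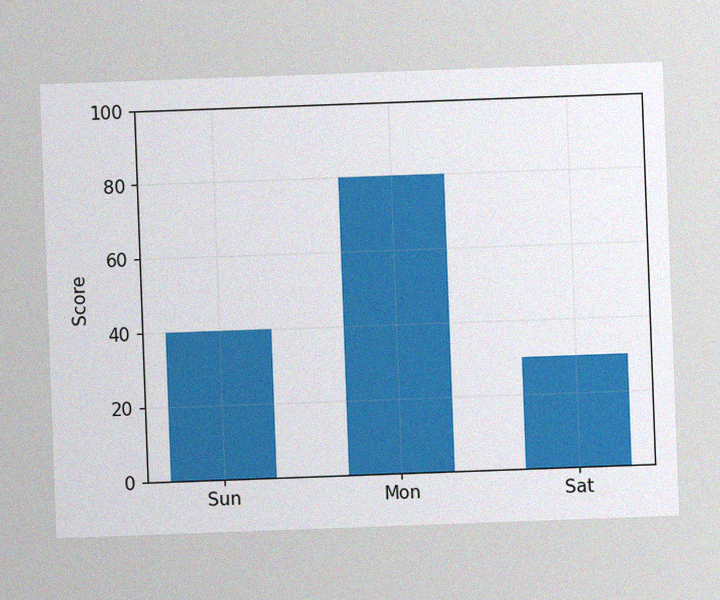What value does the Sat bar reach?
The chart is tilted about 2° counter-clockwise, with some photo noise. Reading along the chart's y-axis, the Sat bar reaches 30.

30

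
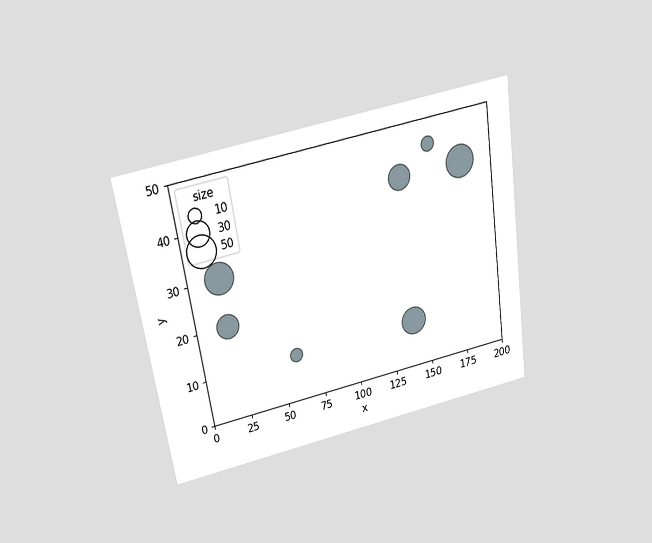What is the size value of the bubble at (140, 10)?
The chart is tilted about 9° counter-clockwise and viewed slightly from above. Matching the bubble at (140, 10) against the size legend gives 40.

40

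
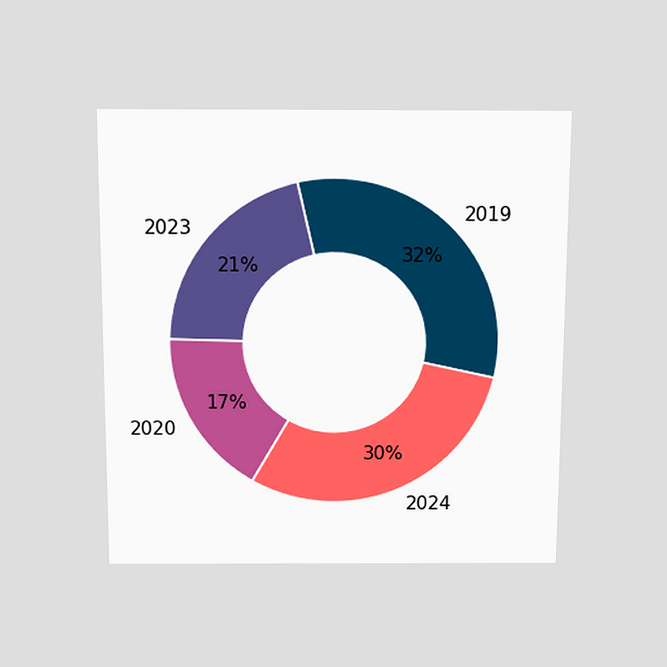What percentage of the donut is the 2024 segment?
The chart is viewed slightly from above. The 2024 segment takes up 30% of the ring.

30%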